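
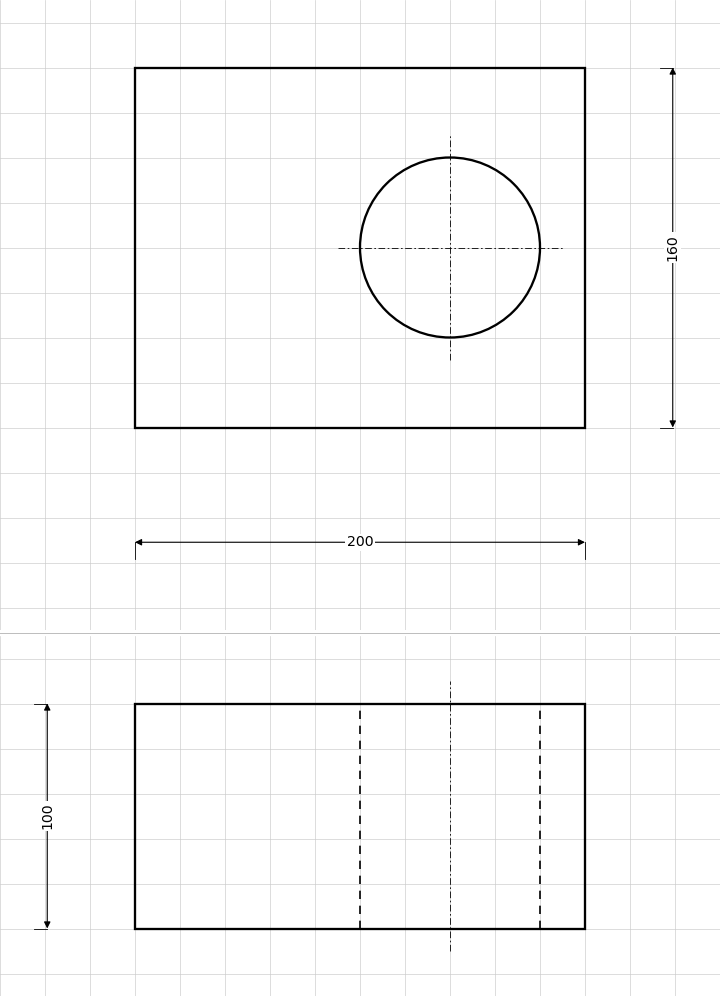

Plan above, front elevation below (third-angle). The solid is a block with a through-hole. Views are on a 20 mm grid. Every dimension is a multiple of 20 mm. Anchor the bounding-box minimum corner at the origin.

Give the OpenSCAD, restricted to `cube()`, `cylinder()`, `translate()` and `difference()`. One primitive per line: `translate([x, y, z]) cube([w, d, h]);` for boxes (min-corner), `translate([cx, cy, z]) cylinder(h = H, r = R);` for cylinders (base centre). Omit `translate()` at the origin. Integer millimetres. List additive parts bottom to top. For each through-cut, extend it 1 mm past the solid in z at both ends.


difference() {
  cube([200, 160, 100]);
  translate([140, 80, -1]) cylinder(h = 102, r = 40);
}


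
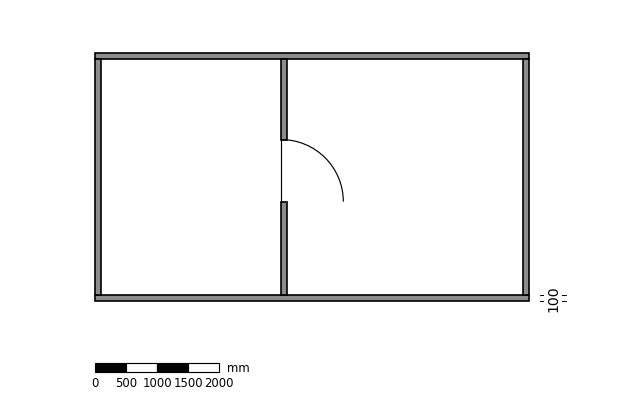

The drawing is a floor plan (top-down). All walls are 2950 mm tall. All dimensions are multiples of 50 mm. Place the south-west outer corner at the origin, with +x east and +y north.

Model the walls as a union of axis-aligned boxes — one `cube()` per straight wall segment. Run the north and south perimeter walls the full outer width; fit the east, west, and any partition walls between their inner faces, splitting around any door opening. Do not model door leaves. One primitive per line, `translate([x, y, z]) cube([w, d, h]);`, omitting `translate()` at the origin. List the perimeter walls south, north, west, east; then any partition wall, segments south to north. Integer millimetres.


cube([7000, 100, 2950]);
translate([0, 3900, 0]) cube([7000, 100, 2950]);
translate([0, 100, 0]) cube([100, 3800, 2950]);
translate([6900, 100, 0]) cube([100, 3800, 2950]);
translate([3000, 100, 0]) cube([100, 1500, 2950]);
translate([3000, 2600, 0]) cube([100, 1300, 2950]);


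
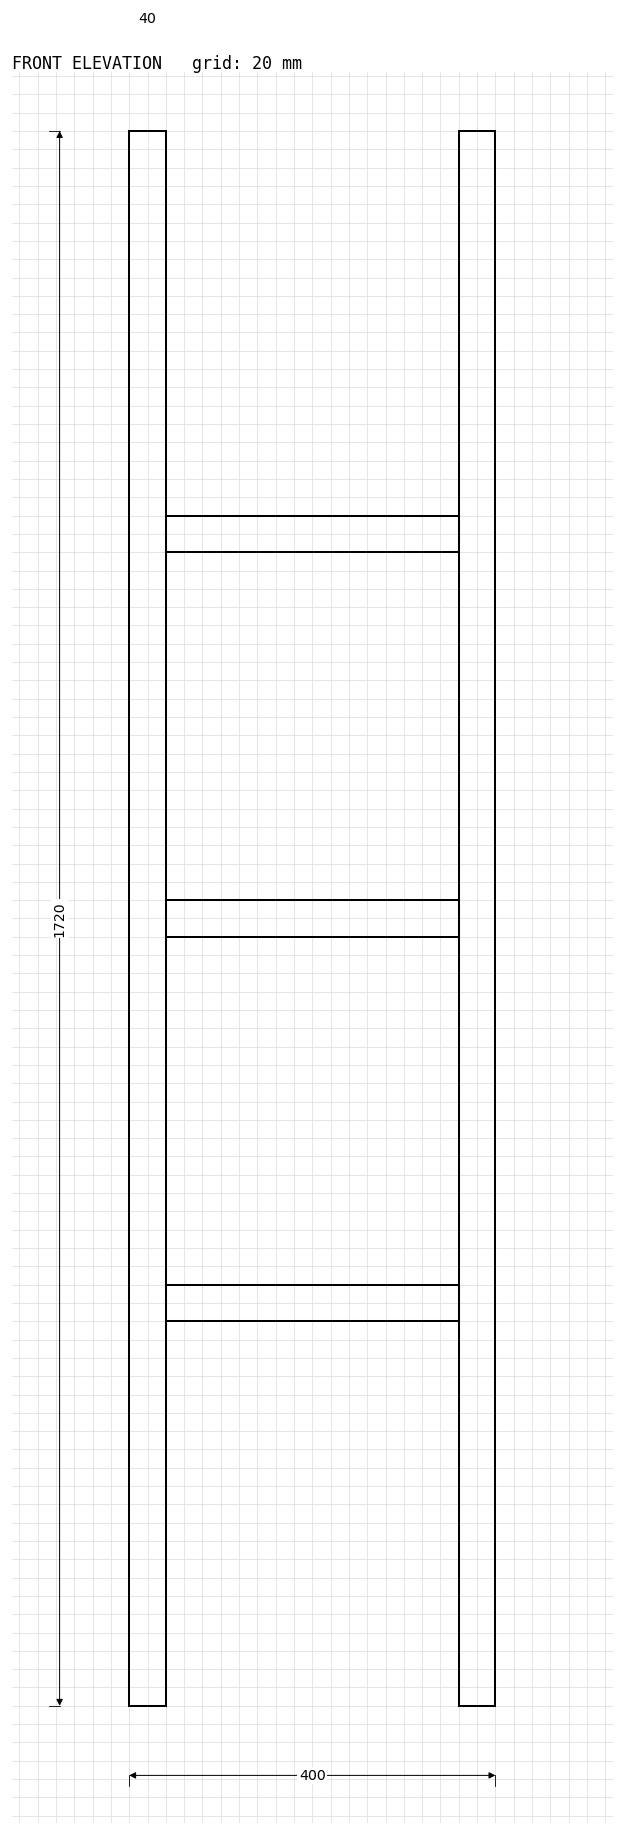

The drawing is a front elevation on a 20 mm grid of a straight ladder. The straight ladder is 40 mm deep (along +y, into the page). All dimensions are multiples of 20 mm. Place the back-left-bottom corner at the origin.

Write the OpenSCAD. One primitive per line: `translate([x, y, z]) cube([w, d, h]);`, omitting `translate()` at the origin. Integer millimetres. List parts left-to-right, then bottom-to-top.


cube([40, 40, 1720]);
translate([40, 0, 420]) cube([320, 40, 40]);
translate([40, 0, 840]) cube([320, 40, 40]);
translate([40, 0, 1260]) cube([320, 40, 40]);
translate([360, 0, 0]) cube([40, 40, 1720]);


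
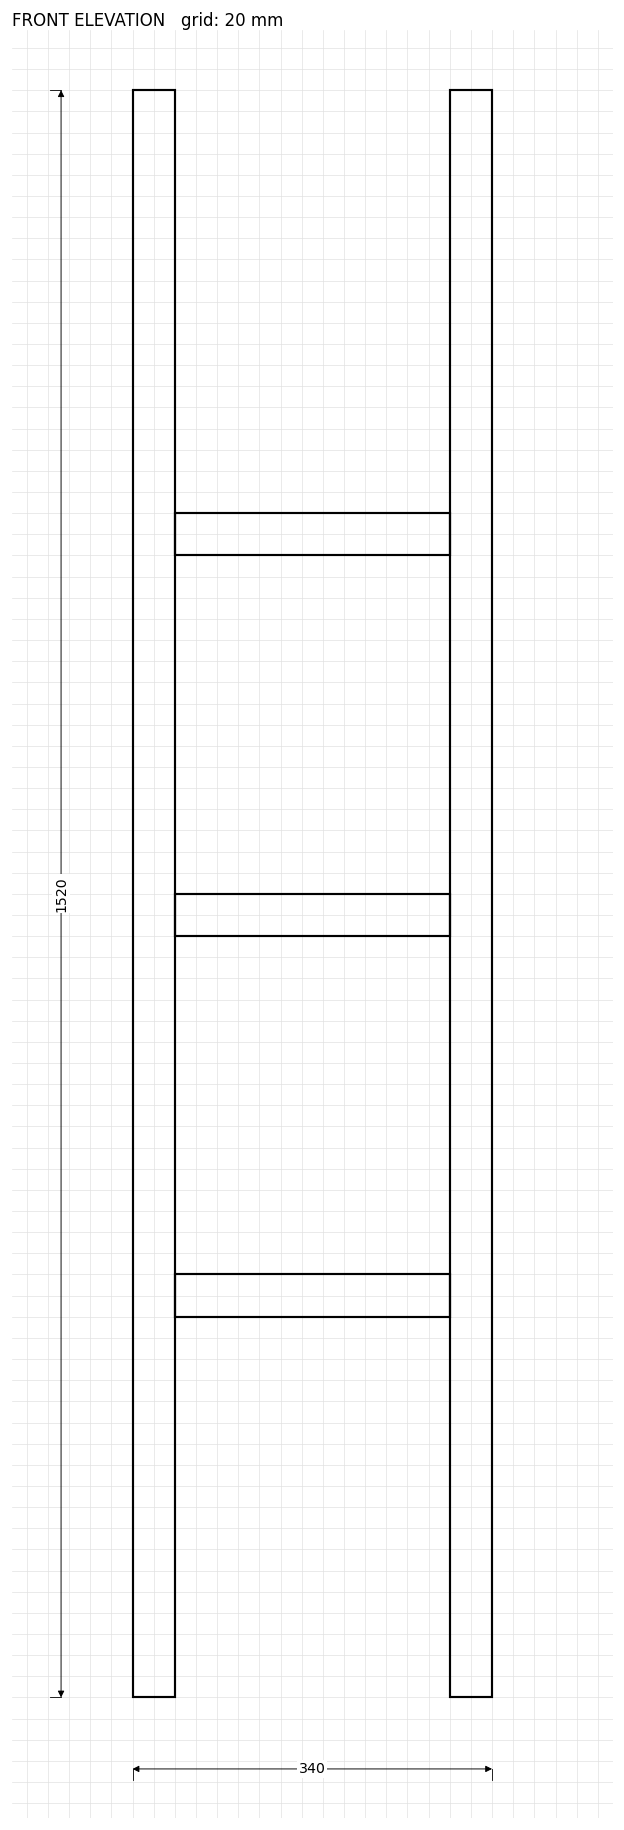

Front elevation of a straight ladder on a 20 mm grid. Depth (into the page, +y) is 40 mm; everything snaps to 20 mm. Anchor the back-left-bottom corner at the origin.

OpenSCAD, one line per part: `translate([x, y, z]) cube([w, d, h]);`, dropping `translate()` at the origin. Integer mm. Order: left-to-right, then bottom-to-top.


cube([40, 40, 1520]);
translate([40, 0, 360]) cube([260, 40, 40]);
translate([40, 0, 720]) cube([260, 40, 40]);
translate([40, 0, 1080]) cube([260, 40, 40]);
translate([300, 0, 0]) cube([40, 40, 1520]);


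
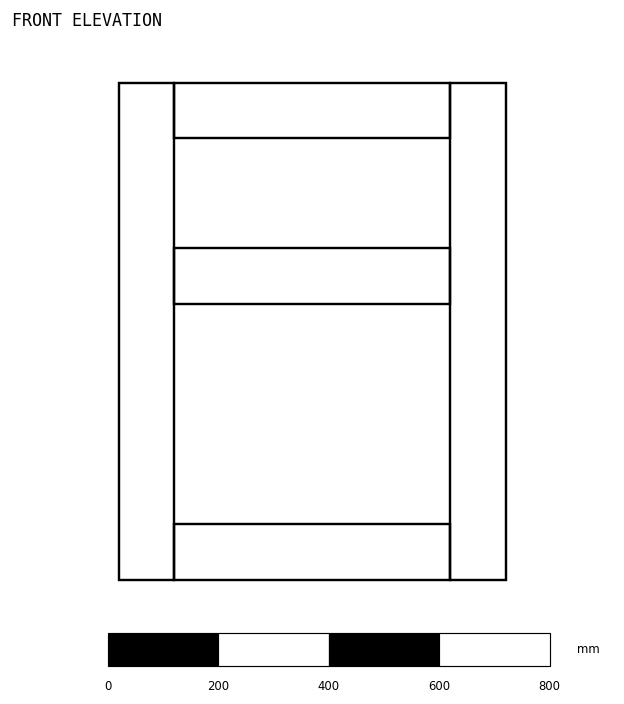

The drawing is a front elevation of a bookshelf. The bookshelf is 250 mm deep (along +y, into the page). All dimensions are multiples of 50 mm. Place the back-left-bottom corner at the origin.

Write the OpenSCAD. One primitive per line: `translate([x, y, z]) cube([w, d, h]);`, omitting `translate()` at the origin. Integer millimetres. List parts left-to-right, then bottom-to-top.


cube([100, 250, 900]);
translate([100, 0, 0]) cube([500, 250, 100]);
translate([100, 0, 500]) cube([500, 250, 100]);
translate([100, 0, 800]) cube([500, 250, 100]);
translate([600, 0, 0]) cube([100, 250, 900]);


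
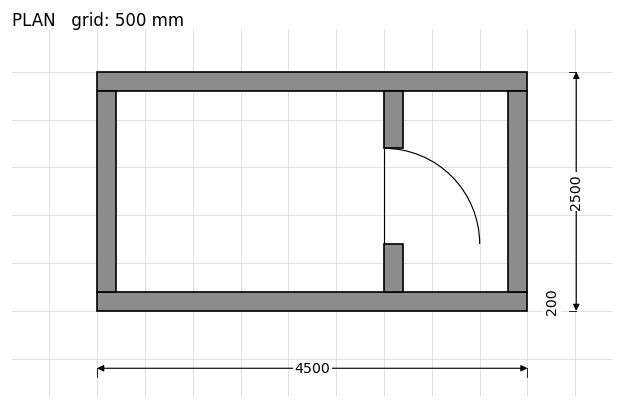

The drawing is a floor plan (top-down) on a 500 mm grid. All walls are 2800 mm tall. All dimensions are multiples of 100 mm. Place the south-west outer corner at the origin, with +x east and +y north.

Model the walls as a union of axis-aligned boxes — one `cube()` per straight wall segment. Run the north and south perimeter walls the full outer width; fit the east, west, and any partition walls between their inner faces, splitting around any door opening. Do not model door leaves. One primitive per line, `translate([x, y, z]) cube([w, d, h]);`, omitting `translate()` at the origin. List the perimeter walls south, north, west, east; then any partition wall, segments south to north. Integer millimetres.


cube([4500, 200, 2800]);
translate([0, 2300, 0]) cube([4500, 200, 2800]);
translate([0, 200, 0]) cube([200, 2100, 2800]);
translate([4300, 200, 0]) cube([200, 2100, 2800]);
translate([3000, 200, 0]) cube([200, 500, 2800]);
translate([3000, 1700, 0]) cube([200, 600, 2800]);


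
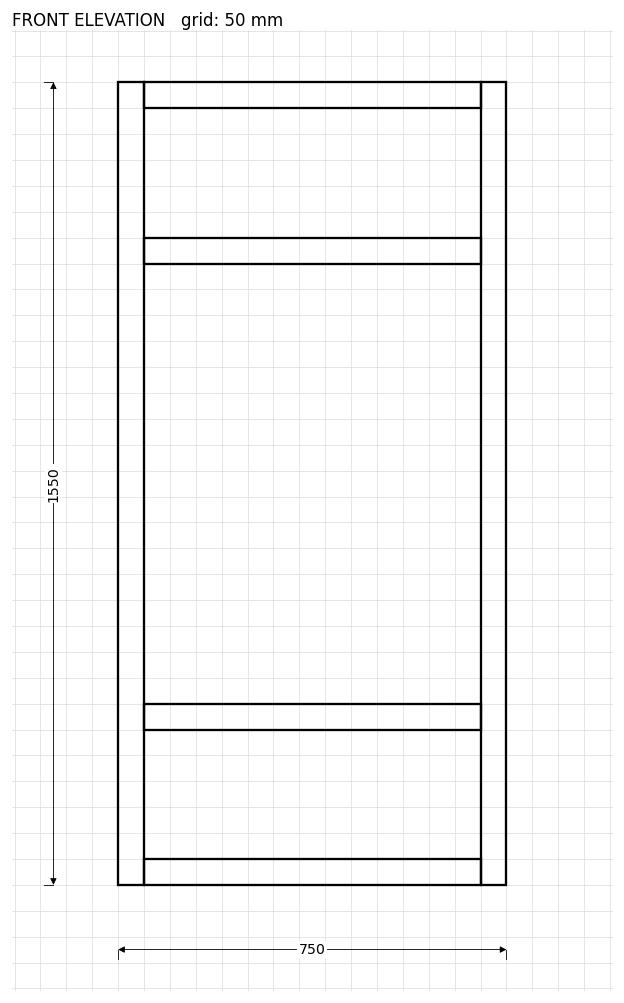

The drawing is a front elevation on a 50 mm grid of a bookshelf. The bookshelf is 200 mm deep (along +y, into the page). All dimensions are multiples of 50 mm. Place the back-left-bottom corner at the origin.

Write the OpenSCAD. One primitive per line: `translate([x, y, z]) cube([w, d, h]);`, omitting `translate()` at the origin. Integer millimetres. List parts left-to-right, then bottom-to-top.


cube([50, 200, 1550]);
translate([50, 0, 0]) cube([650, 200, 50]);
translate([50, 0, 300]) cube([650, 200, 50]);
translate([50, 0, 1200]) cube([650, 200, 50]);
translate([50, 0, 1500]) cube([650, 200, 50]);
translate([700, 0, 0]) cube([50, 200, 1550]);


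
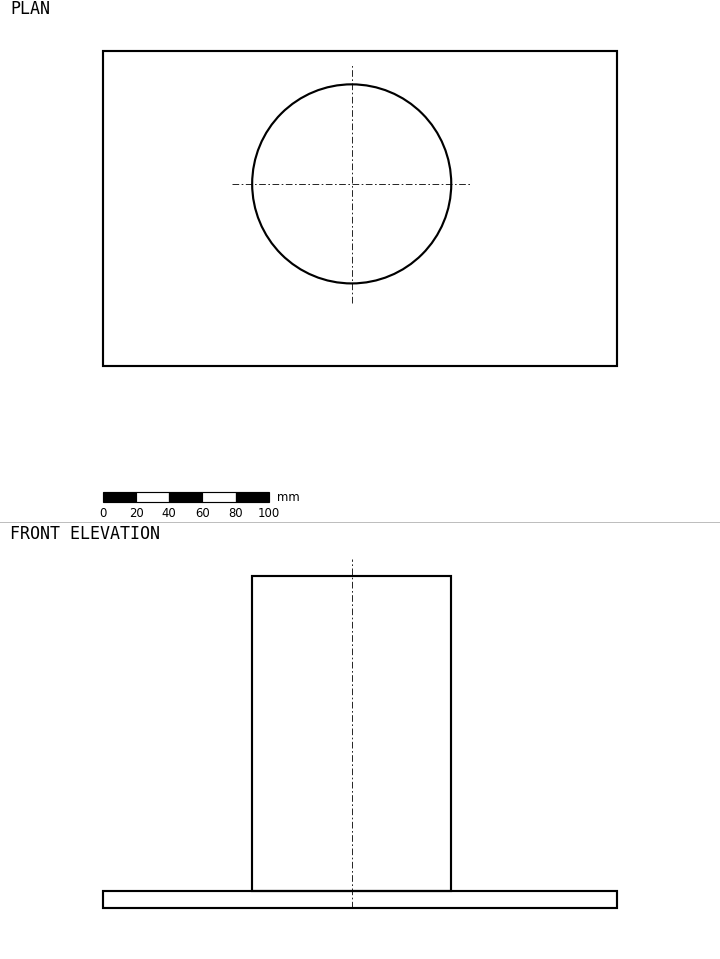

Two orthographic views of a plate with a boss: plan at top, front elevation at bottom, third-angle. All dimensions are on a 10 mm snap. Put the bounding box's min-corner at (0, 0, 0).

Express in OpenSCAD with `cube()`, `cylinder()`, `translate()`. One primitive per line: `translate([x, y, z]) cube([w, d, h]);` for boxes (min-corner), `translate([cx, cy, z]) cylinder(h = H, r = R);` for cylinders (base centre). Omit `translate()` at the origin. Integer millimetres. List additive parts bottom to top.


cube([310, 190, 10]);
translate([150, 110, 10]) cylinder(h = 190, r = 60);


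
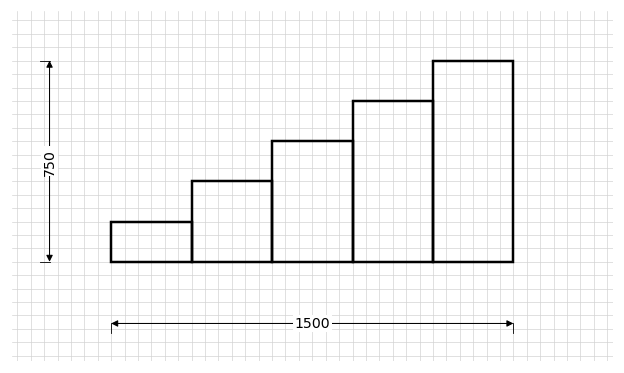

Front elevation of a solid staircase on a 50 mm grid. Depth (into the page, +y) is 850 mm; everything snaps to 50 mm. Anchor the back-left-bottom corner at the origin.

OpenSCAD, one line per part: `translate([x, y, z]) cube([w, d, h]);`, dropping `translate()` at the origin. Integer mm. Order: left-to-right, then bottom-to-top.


cube([300, 850, 150]);
translate([300, 0, 0]) cube([300, 850, 300]);
translate([600, 0, 0]) cube([300, 850, 450]);
translate([900, 0, 0]) cube([300, 850, 600]);
translate([1200, 0, 0]) cube([300, 850, 750]);


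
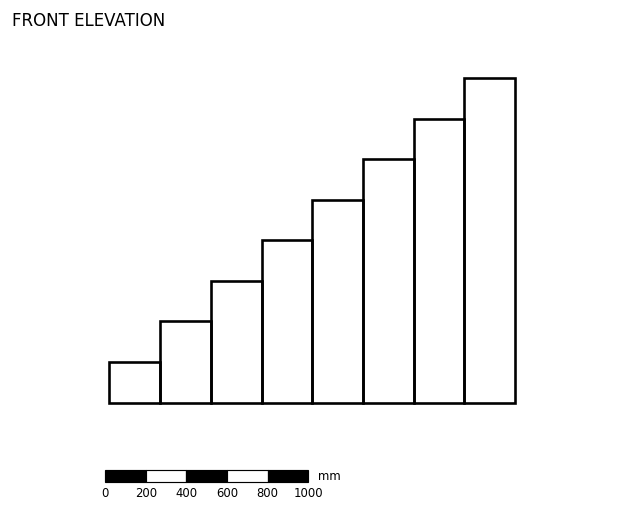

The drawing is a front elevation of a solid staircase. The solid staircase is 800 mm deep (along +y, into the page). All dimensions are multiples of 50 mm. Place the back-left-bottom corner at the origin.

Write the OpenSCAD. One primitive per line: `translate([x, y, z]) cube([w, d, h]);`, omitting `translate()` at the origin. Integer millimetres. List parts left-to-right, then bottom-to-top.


cube([250, 800, 200]);
translate([250, 0, 0]) cube([250, 800, 400]);
translate([500, 0, 0]) cube([250, 800, 600]);
translate([750, 0, 0]) cube([250, 800, 800]);
translate([1000, 0, 0]) cube([250, 800, 1000]);
translate([1250, 0, 0]) cube([250, 800, 1200]);
translate([1500, 0, 0]) cube([250, 800, 1400]);
translate([1750, 0, 0]) cube([250, 800, 1600]);


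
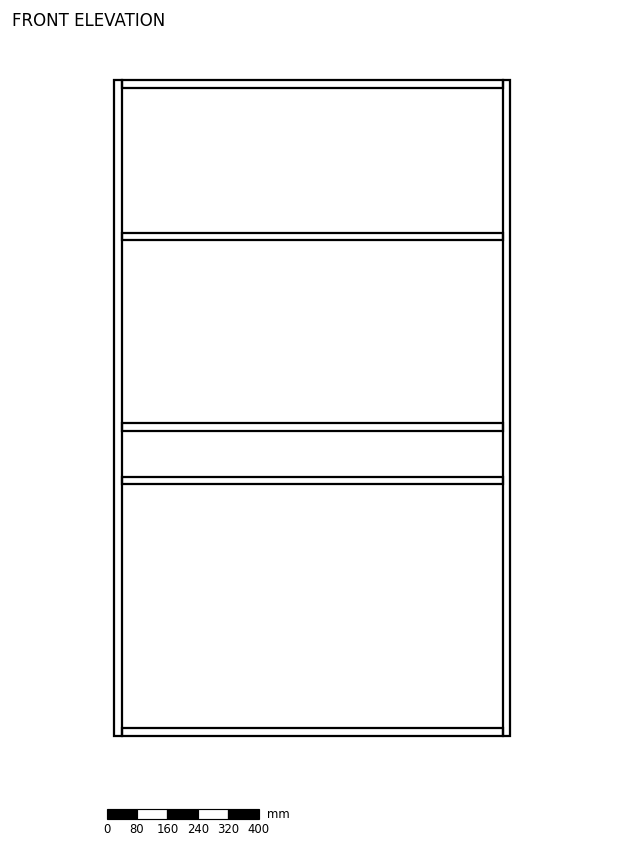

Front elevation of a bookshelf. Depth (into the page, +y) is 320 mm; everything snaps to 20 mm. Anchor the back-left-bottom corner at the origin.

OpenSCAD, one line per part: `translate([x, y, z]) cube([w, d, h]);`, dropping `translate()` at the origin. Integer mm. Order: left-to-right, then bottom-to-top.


cube([20, 320, 1720]);
translate([20, 0, 0]) cube([1000, 320, 20]);
translate([20, 0, 660]) cube([1000, 320, 20]);
translate([20, 0, 800]) cube([1000, 320, 20]);
translate([20, 0, 1300]) cube([1000, 320, 20]);
translate([20, 0, 1700]) cube([1000, 320, 20]);
translate([1020, 0, 0]) cube([20, 320, 1720]);


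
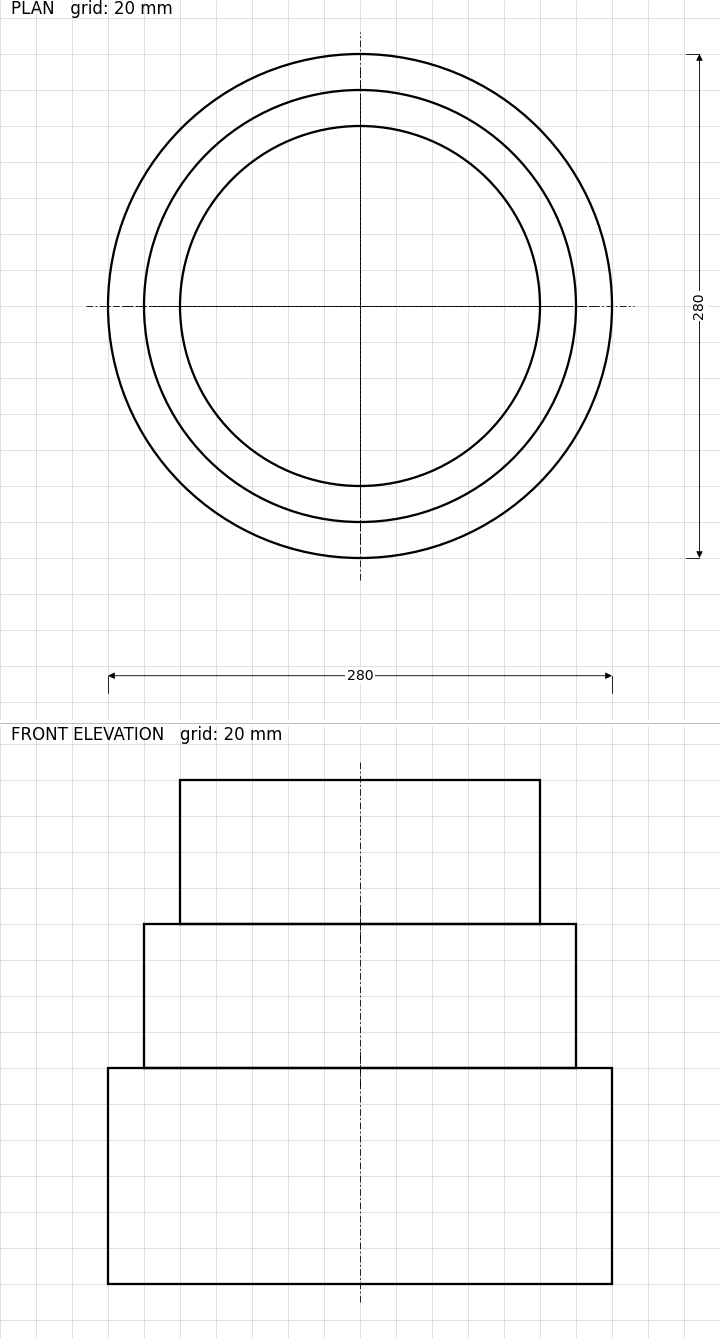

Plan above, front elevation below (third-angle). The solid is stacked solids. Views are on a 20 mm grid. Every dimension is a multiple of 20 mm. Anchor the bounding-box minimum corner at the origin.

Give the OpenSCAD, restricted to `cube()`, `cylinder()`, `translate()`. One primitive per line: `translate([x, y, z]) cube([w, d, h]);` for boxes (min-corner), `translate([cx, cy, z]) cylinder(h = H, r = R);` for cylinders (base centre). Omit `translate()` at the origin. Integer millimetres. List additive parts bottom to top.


translate([140, 140, 0]) cylinder(h = 120, r = 140);
translate([140, 140, 120]) cylinder(h = 80, r = 120);
translate([140, 140, 200]) cylinder(h = 80, r = 100);


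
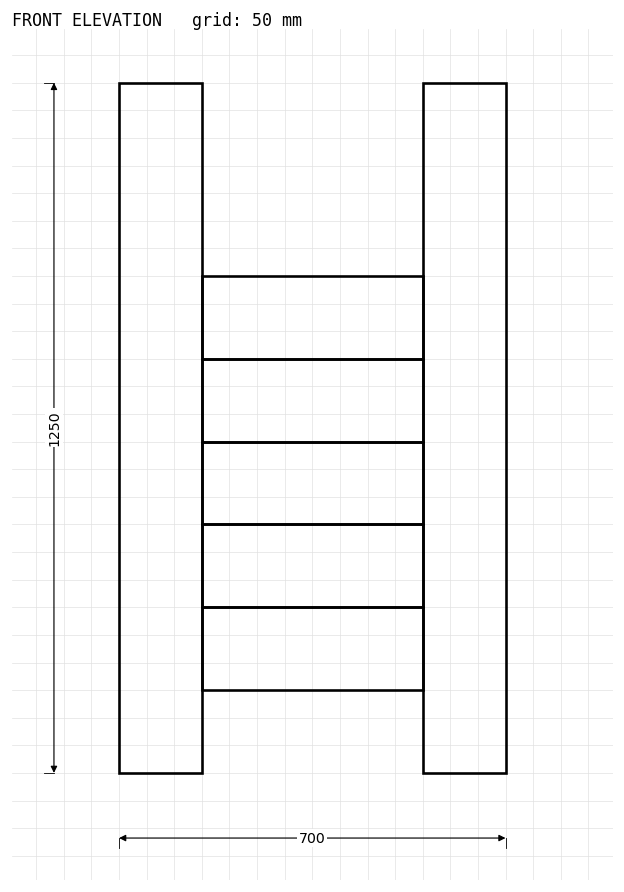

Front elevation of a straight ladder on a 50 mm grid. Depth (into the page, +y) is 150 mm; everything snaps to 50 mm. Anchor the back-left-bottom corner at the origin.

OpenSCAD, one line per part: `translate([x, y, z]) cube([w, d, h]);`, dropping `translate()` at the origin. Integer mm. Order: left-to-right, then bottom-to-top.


cube([150, 150, 1250]);
translate([150, 0, 150]) cube([400, 150, 150]);
translate([150, 0, 300]) cube([400, 150, 150]);
translate([150, 0, 450]) cube([400, 150, 150]);
translate([150, 0, 600]) cube([400, 150, 150]);
translate([150, 0, 750]) cube([400, 150, 150]);
translate([550, 0, 0]) cube([150, 150, 1250]);


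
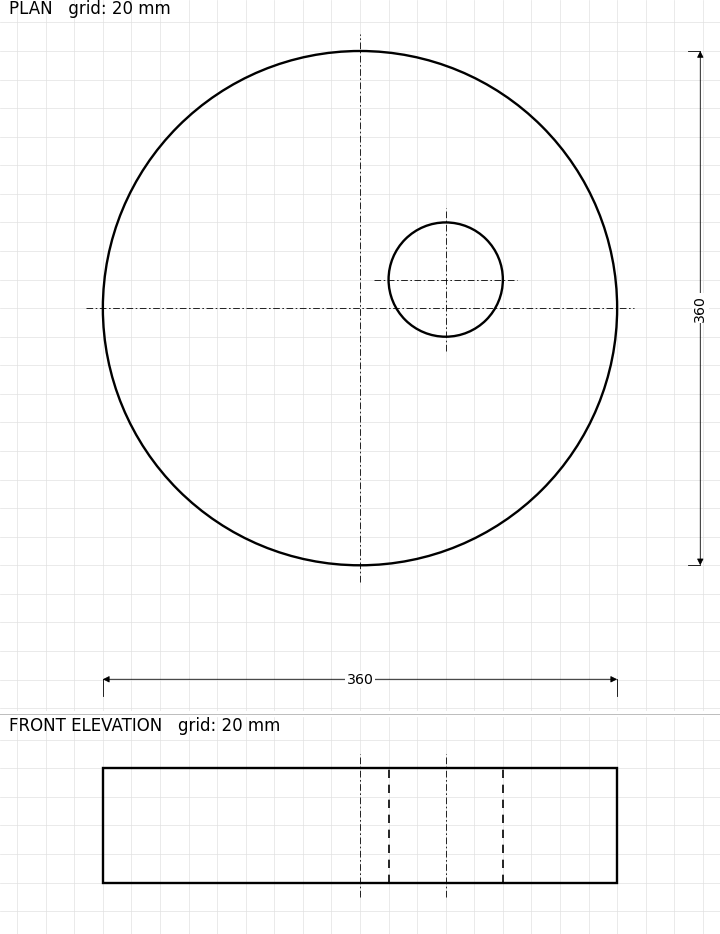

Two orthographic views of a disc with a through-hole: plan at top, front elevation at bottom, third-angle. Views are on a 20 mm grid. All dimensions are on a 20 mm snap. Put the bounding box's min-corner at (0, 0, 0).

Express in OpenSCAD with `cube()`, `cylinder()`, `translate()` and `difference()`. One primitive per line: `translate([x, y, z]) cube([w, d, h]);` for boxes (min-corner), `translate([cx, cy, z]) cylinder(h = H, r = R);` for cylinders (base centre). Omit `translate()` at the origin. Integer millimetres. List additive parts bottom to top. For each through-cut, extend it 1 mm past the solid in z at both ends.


difference() {
  translate([180, 180, 0]) cylinder(h = 80, r = 180);
  translate([240, 200, -1]) cylinder(h = 82, r = 40);
}


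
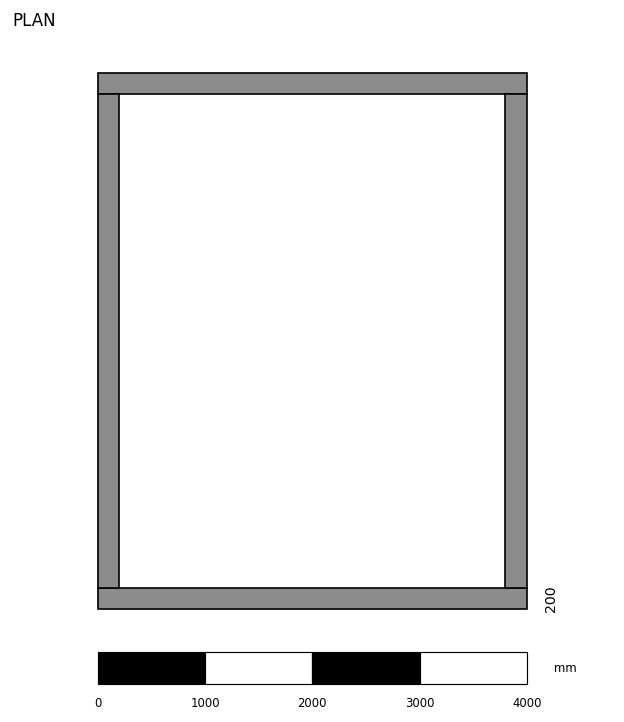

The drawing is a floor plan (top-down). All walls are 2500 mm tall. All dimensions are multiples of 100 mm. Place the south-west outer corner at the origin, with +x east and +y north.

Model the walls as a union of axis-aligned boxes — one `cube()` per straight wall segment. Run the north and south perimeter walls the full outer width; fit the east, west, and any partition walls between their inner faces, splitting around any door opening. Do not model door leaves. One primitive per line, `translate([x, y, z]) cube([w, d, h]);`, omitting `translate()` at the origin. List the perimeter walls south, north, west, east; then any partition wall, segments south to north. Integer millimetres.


cube([4000, 200, 2500]);
translate([0, 4800, 0]) cube([4000, 200, 2500]);
translate([0, 200, 0]) cube([200, 4600, 2500]);
translate([3800, 200, 0]) cube([200, 4600, 2500]);


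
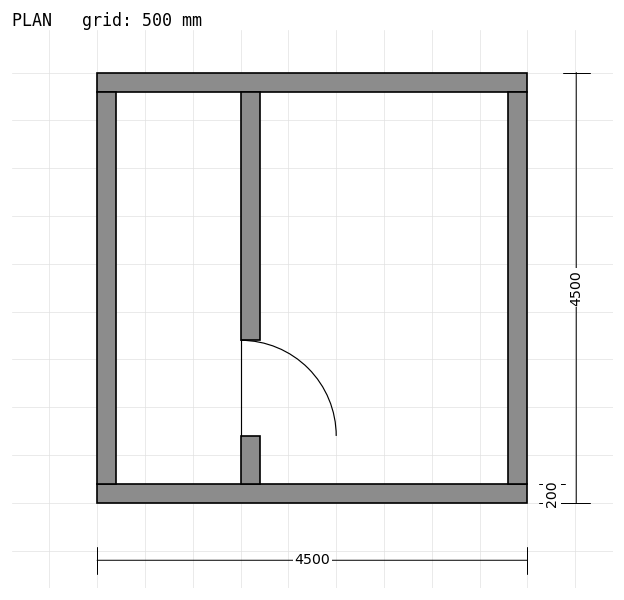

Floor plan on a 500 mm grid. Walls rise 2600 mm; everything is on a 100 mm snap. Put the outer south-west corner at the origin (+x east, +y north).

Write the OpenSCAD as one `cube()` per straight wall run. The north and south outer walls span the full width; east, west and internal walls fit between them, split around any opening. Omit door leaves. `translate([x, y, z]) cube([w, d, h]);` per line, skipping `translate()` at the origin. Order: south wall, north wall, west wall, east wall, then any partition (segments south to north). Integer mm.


cube([4500, 200, 2600]);
translate([0, 4300, 0]) cube([4500, 200, 2600]);
translate([0, 200, 0]) cube([200, 4100, 2600]);
translate([4300, 200, 0]) cube([200, 4100, 2600]);
translate([1500, 200, 0]) cube([200, 500, 2600]);
translate([1500, 1700, 0]) cube([200, 2600, 2600]);


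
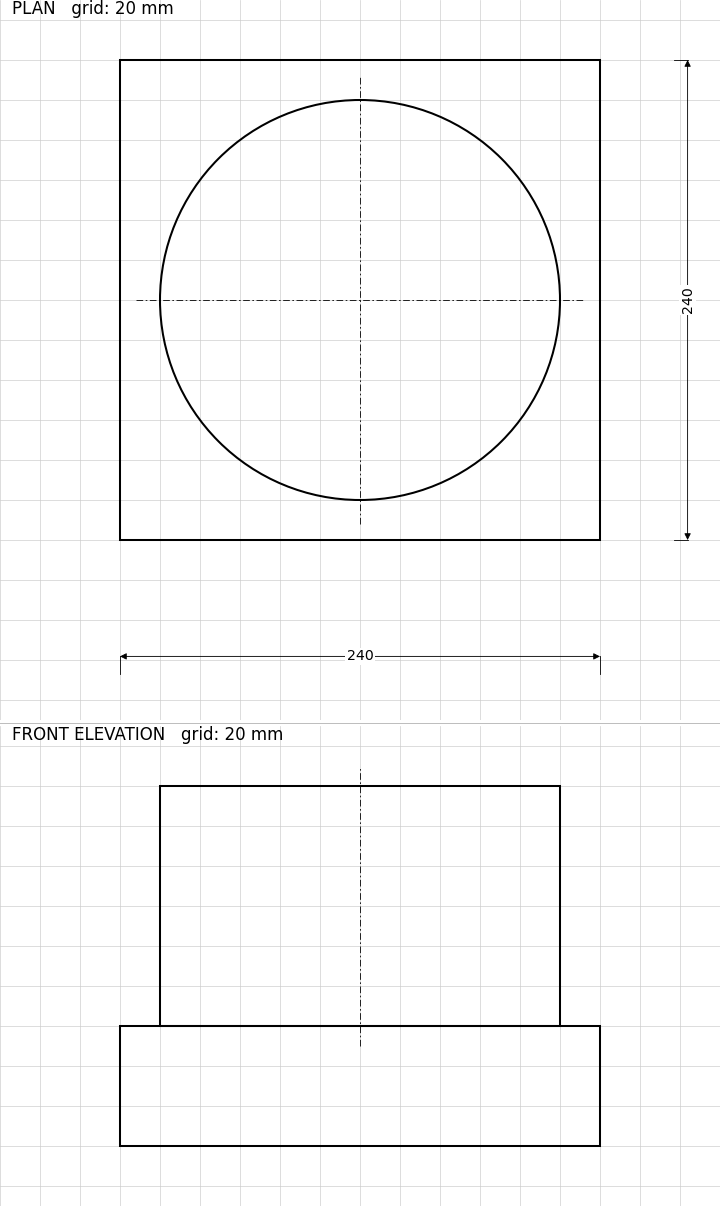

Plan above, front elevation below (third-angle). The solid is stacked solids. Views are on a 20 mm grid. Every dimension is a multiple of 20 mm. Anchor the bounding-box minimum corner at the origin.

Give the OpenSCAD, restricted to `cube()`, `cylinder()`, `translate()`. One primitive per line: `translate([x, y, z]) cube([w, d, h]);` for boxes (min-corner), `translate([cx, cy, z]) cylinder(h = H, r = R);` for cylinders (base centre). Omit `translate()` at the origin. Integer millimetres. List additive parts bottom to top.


cube([240, 240, 60]);
translate([120, 120, 60]) cylinder(h = 120, r = 100);


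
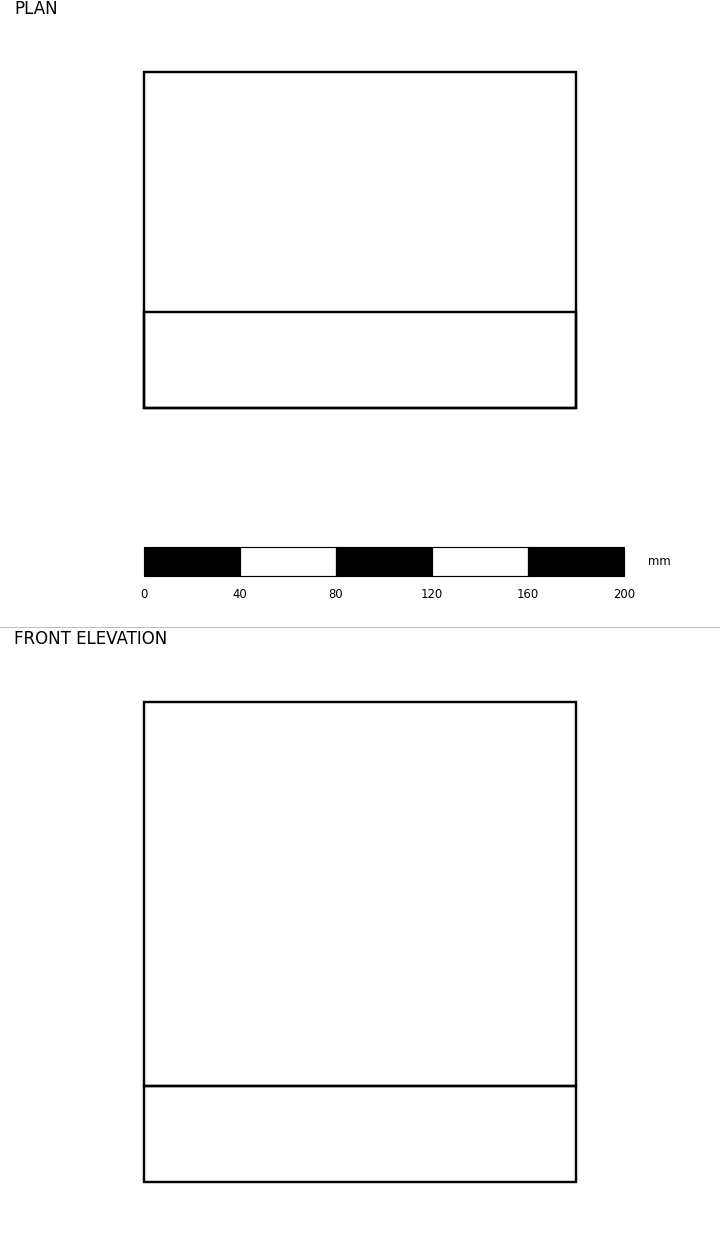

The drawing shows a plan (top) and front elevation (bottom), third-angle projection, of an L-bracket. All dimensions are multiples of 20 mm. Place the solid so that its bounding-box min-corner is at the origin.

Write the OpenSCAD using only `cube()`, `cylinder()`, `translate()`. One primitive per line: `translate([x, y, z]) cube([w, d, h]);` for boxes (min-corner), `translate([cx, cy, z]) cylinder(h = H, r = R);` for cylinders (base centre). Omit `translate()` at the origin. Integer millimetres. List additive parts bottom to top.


cube([180, 140, 40]);
translate([0, 0, 40]) cube([180, 40, 160]);


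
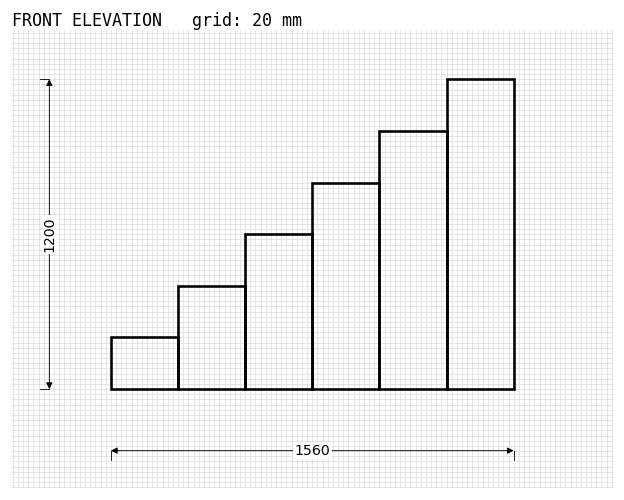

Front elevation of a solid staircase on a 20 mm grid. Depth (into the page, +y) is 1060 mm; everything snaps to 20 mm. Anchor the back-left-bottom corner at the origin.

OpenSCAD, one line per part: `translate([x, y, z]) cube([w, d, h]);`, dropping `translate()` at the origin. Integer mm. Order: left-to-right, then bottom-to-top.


cube([260, 1060, 200]);
translate([260, 0, 0]) cube([260, 1060, 400]);
translate([520, 0, 0]) cube([260, 1060, 600]);
translate([780, 0, 0]) cube([260, 1060, 800]);
translate([1040, 0, 0]) cube([260, 1060, 1000]);
translate([1300, 0, 0]) cube([260, 1060, 1200]);


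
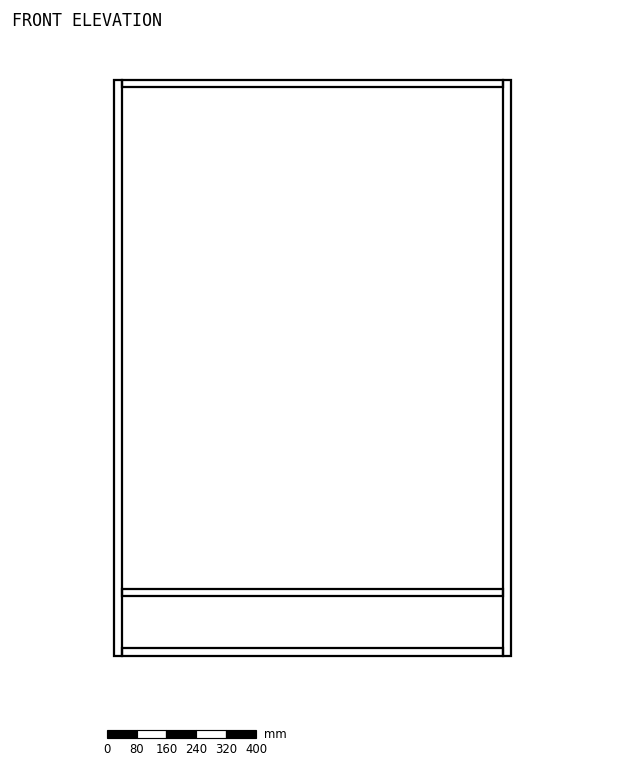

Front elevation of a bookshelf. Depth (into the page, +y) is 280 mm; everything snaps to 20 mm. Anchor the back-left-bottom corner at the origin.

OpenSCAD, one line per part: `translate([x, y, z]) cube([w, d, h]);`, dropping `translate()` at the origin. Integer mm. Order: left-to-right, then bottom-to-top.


cube([20, 280, 1540]);
translate([20, 0, 0]) cube([1020, 280, 20]);
translate([20, 0, 160]) cube([1020, 280, 20]);
translate([20, 0, 1520]) cube([1020, 280, 20]);
translate([1040, 0, 0]) cube([20, 280, 1540]);


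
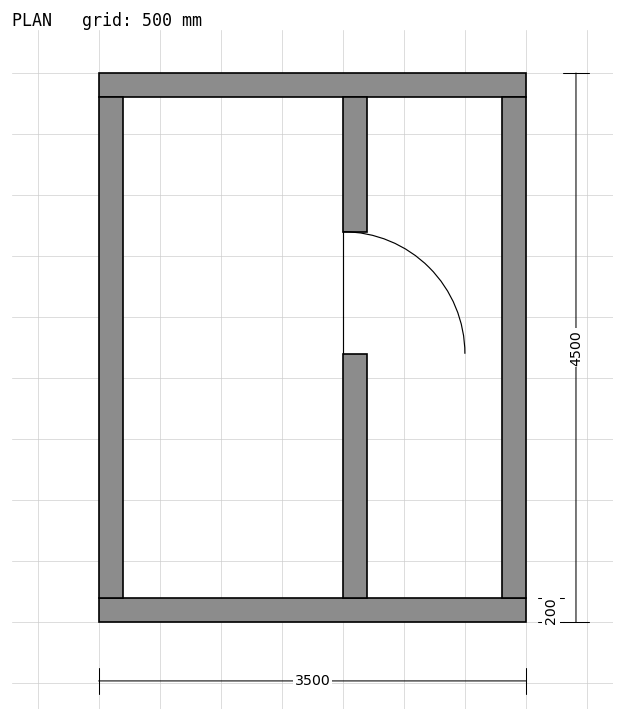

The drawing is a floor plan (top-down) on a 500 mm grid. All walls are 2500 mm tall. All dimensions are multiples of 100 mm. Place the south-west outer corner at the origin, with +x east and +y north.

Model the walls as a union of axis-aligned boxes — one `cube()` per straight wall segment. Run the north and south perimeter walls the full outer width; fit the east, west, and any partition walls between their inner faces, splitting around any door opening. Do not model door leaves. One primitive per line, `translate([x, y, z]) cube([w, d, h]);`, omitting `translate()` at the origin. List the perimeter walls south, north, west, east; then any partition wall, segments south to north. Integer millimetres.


cube([3500, 200, 2500]);
translate([0, 4300, 0]) cube([3500, 200, 2500]);
translate([0, 200, 0]) cube([200, 4100, 2500]);
translate([3300, 200, 0]) cube([200, 4100, 2500]);
translate([2000, 200, 0]) cube([200, 2000, 2500]);
translate([2000, 3200, 0]) cube([200, 1100, 2500]);


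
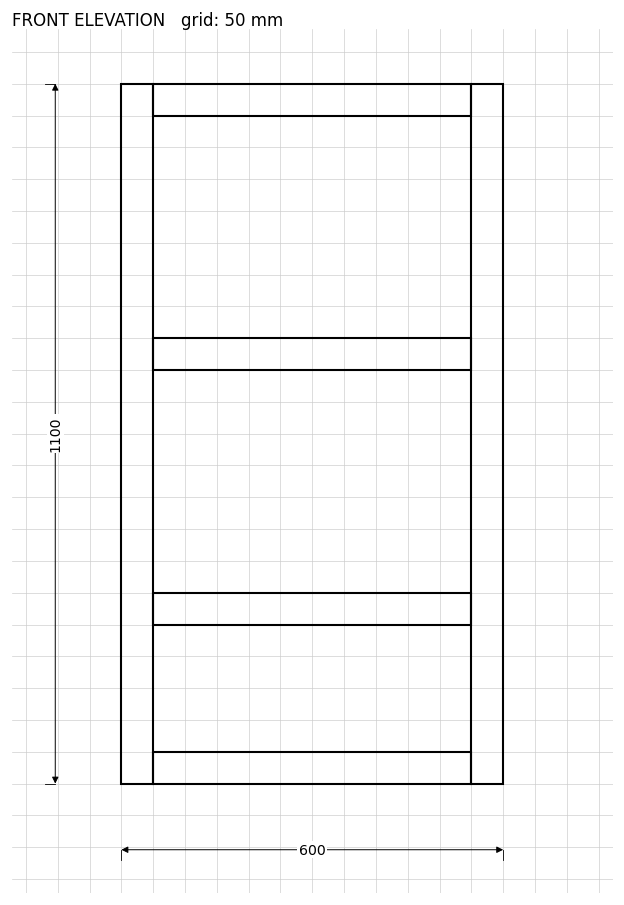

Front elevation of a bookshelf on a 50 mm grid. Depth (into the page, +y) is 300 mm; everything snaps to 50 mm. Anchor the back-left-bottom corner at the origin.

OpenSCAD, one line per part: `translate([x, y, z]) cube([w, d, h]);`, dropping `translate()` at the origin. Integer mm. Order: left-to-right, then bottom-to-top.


cube([50, 300, 1100]);
translate([50, 0, 0]) cube([500, 300, 50]);
translate([50, 0, 250]) cube([500, 300, 50]);
translate([50, 0, 650]) cube([500, 300, 50]);
translate([50, 0, 1050]) cube([500, 300, 50]);
translate([550, 0, 0]) cube([50, 300, 1100]);


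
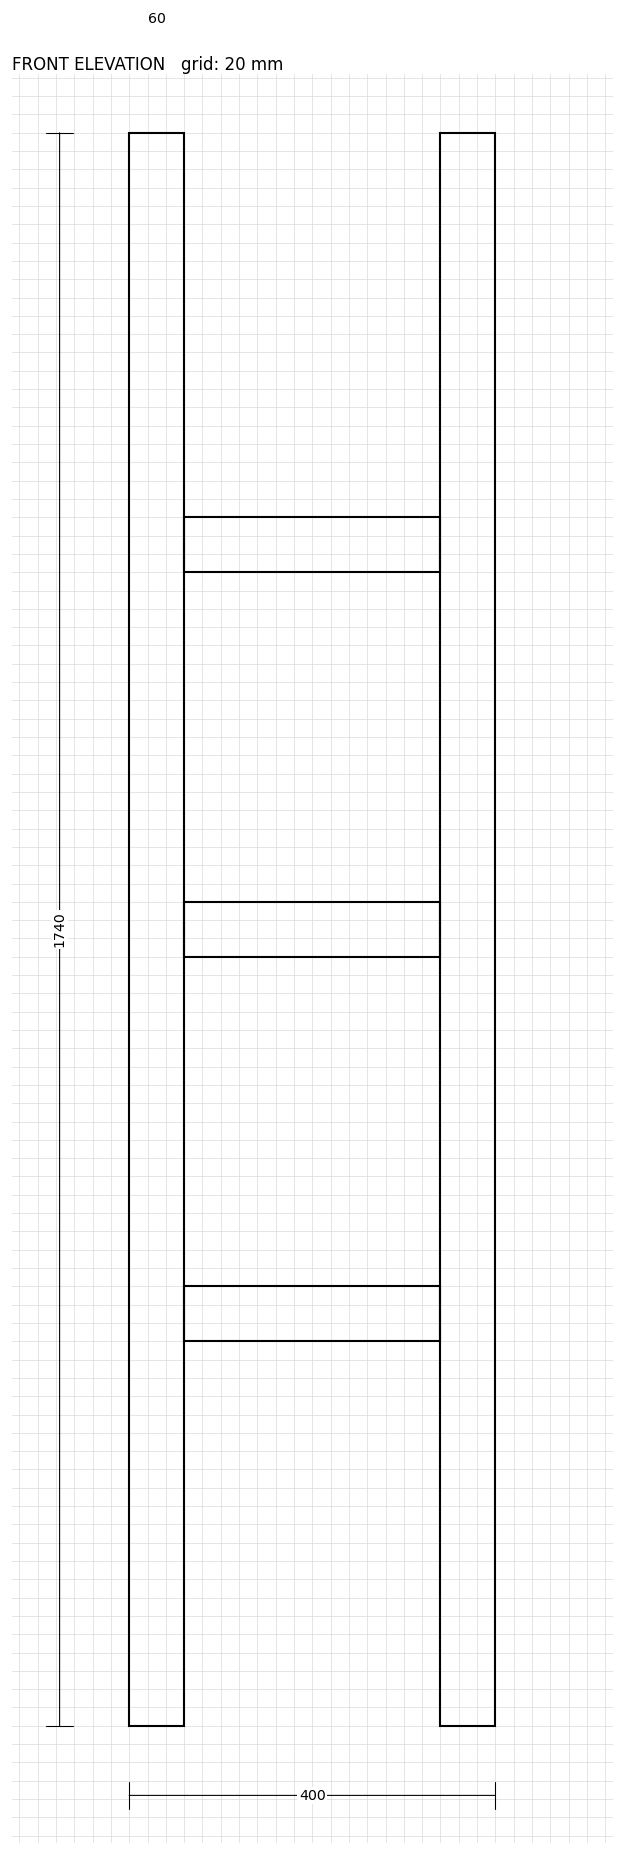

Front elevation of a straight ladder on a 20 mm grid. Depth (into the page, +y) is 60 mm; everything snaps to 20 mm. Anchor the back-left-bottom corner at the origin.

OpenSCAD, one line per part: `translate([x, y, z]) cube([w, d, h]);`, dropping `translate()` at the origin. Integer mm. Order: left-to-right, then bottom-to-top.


cube([60, 60, 1740]);
translate([60, 0, 420]) cube([280, 60, 60]);
translate([60, 0, 840]) cube([280, 60, 60]);
translate([60, 0, 1260]) cube([280, 60, 60]);
translate([340, 0, 0]) cube([60, 60, 1740]);


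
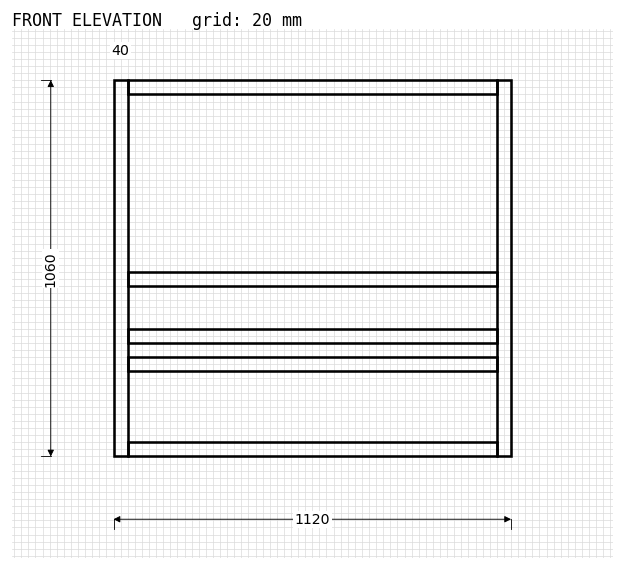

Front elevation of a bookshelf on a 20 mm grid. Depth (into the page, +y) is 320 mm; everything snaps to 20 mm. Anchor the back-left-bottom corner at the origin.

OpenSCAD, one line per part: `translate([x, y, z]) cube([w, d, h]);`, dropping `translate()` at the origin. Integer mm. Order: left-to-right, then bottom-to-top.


cube([40, 320, 1060]);
translate([40, 0, 0]) cube([1040, 320, 40]);
translate([40, 0, 240]) cube([1040, 320, 40]);
translate([40, 0, 320]) cube([1040, 320, 40]);
translate([40, 0, 480]) cube([1040, 320, 40]);
translate([40, 0, 1020]) cube([1040, 320, 40]);
translate([1080, 0, 0]) cube([40, 320, 1060]);


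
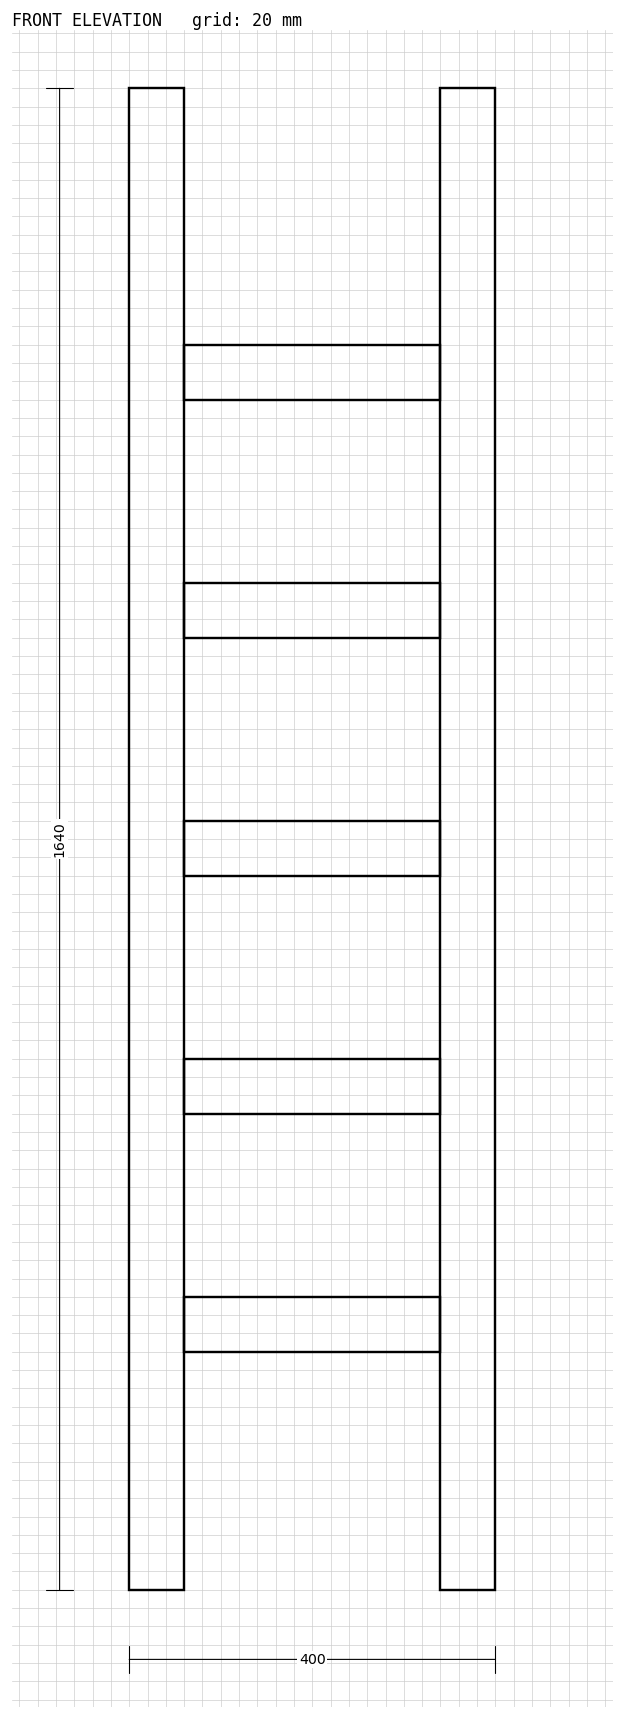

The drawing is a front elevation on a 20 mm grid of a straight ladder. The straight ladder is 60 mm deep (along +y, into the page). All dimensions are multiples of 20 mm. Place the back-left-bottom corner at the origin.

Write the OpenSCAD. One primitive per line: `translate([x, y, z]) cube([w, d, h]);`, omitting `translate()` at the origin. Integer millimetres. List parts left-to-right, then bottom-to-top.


cube([60, 60, 1640]);
translate([60, 0, 260]) cube([280, 60, 60]);
translate([60, 0, 520]) cube([280, 60, 60]);
translate([60, 0, 780]) cube([280, 60, 60]);
translate([60, 0, 1040]) cube([280, 60, 60]);
translate([60, 0, 1300]) cube([280, 60, 60]);
translate([340, 0, 0]) cube([60, 60, 1640]);


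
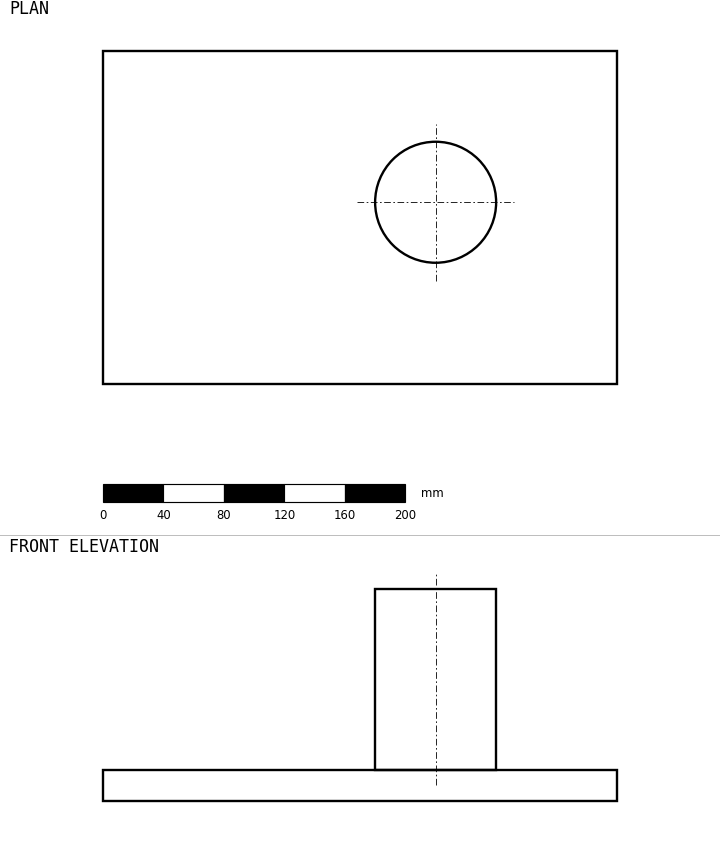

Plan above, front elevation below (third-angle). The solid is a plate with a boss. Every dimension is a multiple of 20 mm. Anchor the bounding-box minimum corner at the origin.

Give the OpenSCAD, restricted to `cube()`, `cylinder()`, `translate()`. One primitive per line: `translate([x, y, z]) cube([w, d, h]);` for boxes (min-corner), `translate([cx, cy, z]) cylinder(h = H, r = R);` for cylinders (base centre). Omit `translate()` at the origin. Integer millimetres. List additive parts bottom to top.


cube([340, 220, 20]);
translate([220, 120, 20]) cylinder(h = 120, r = 40);


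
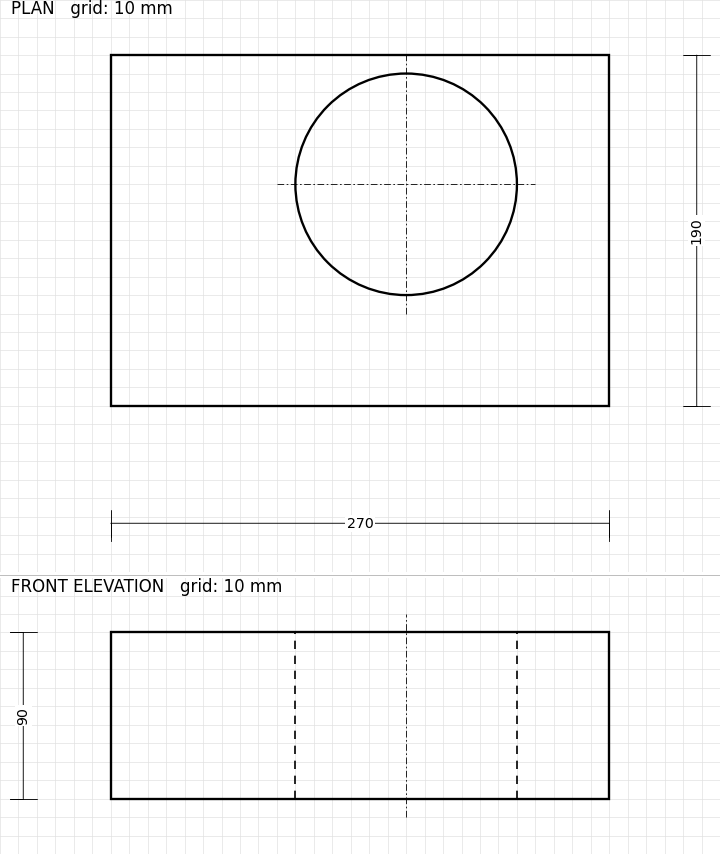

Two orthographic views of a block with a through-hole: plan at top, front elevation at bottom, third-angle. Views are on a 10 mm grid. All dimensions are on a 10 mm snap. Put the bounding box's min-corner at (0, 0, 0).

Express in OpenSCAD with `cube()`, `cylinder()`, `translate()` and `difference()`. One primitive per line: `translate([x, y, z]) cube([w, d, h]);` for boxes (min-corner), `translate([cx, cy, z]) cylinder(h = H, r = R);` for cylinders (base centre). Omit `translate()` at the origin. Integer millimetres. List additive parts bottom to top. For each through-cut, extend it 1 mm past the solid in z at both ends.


difference() {
  cube([270, 190, 90]);
  translate([160, 120, -1]) cylinder(h = 92, r = 60);
}


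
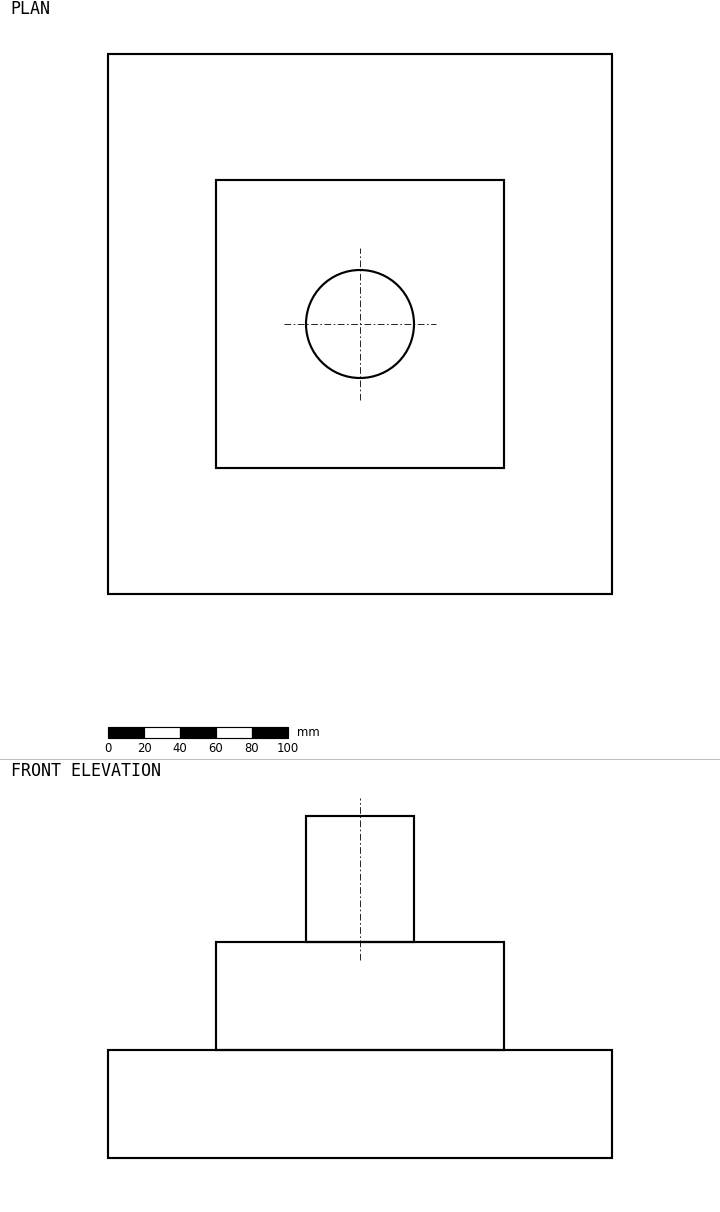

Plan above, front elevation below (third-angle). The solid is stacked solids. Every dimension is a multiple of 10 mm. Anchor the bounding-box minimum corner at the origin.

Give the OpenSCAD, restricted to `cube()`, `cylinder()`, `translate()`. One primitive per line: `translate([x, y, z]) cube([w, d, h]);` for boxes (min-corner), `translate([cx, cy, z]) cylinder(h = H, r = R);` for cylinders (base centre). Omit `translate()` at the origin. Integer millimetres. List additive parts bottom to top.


cube([280, 300, 60]);
translate([60, 70, 60]) cube([160, 160, 60]);
translate([140, 150, 120]) cylinder(h = 70, r = 30);


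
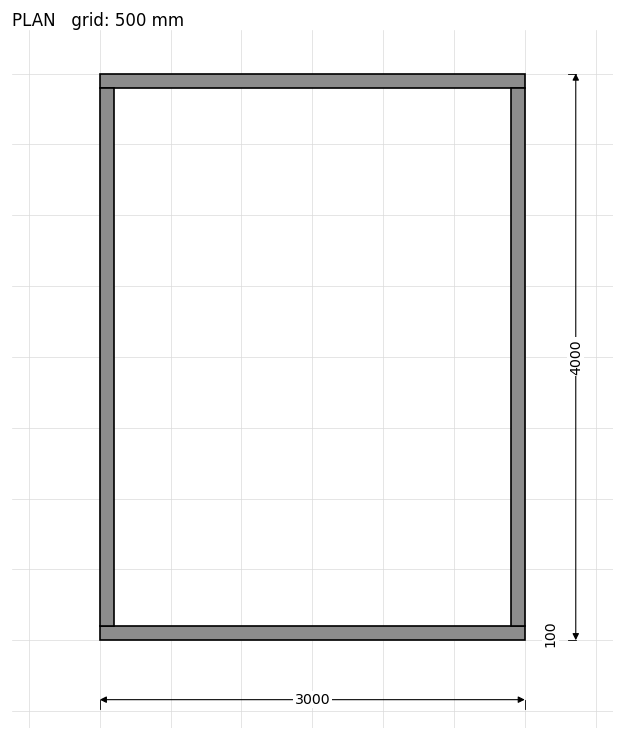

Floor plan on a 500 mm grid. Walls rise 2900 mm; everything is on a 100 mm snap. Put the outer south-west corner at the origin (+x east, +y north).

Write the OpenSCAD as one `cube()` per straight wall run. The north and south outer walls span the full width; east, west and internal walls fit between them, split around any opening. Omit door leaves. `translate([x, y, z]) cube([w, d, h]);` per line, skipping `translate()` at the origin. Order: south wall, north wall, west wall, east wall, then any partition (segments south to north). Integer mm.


cube([3000, 100, 2900]);
translate([0, 3900, 0]) cube([3000, 100, 2900]);
translate([0, 100, 0]) cube([100, 3800, 2900]);
translate([2900, 100, 0]) cube([100, 3800, 2900]);


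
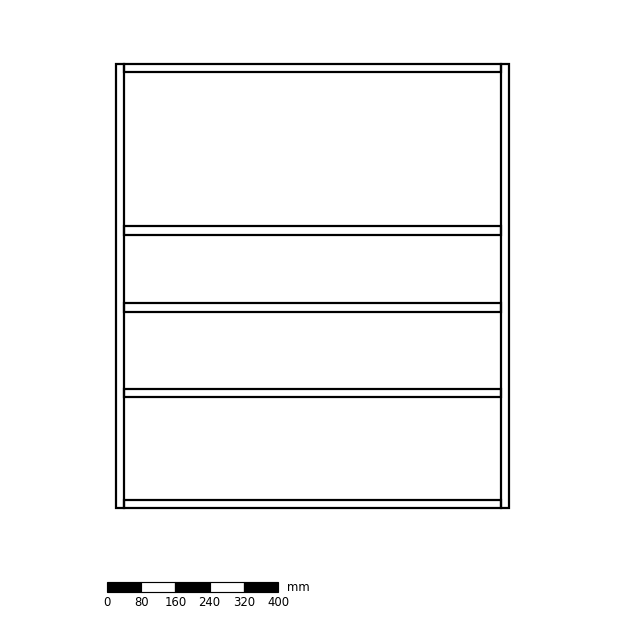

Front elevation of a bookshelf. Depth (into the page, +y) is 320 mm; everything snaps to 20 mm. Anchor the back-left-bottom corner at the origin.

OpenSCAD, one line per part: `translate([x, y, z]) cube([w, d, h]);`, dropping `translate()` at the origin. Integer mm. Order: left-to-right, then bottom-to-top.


cube([20, 320, 1040]);
translate([20, 0, 0]) cube([880, 320, 20]);
translate([20, 0, 260]) cube([880, 320, 20]);
translate([20, 0, 460]) cube([880, 320, 20]);
translate([20, 0, 640]) cube([880, 320, 20]);
translate([20, 0, 1020]) cube([880, 320, 20]);
translate([900, 0, 0]) cube([20, 320, 1040]);


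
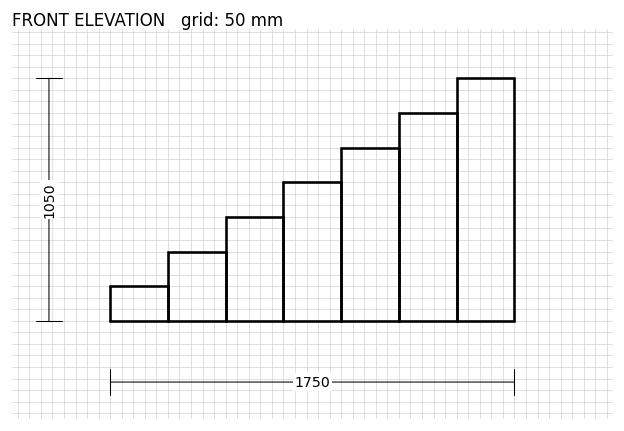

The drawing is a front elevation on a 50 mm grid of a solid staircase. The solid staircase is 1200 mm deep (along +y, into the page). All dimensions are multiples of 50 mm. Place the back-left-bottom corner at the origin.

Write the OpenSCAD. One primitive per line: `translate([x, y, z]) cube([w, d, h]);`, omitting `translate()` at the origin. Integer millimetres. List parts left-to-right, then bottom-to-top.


cube([250, 1200, 150]);
translate([250, 0, 0]) cube([250, 1200, 300]);
translate([500, 0, 0]) cube([250, 1200, 450]);
translate([750, 0, 0]) cube([250, 1200, 600]);
translate([1000, 0, 0]) cube([250, 1200, 750]);
translate([1250, 0, 0]) cube([250, 1200, 900]);
translate([1500, 0, 0]) cube([250, 1200, 1050]);


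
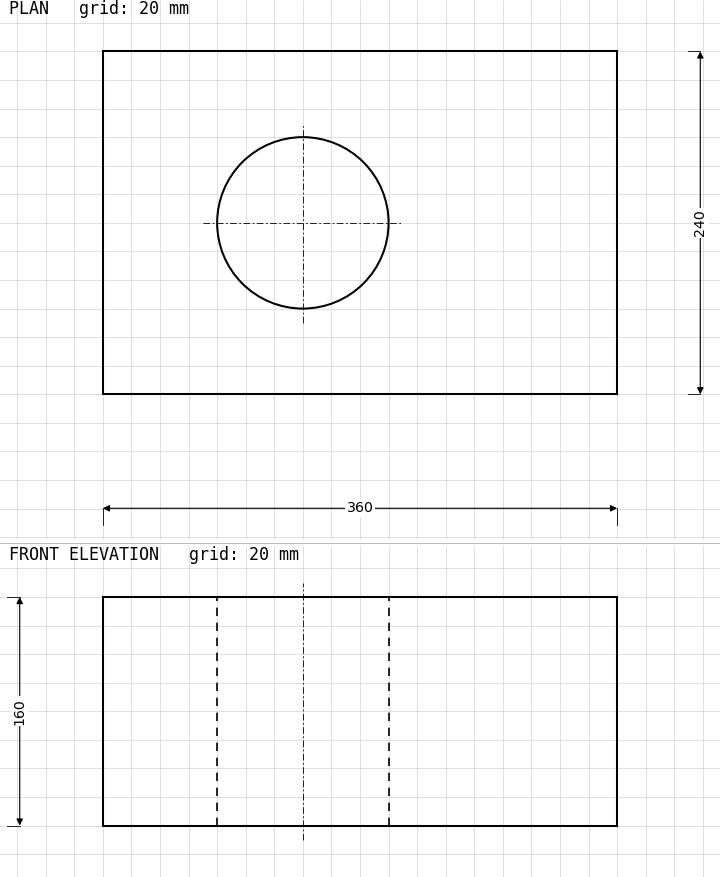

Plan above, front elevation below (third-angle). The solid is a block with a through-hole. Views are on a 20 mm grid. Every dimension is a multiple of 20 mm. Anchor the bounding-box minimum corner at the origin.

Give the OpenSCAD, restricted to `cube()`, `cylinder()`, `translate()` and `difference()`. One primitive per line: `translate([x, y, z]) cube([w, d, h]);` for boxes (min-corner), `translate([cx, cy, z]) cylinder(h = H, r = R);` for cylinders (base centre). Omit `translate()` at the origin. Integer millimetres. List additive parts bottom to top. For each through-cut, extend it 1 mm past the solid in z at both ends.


difference() {
  cube([360, 240, 160]);
  translate([140, 120, -1]) cylinder(h = 162, r = 60);
}


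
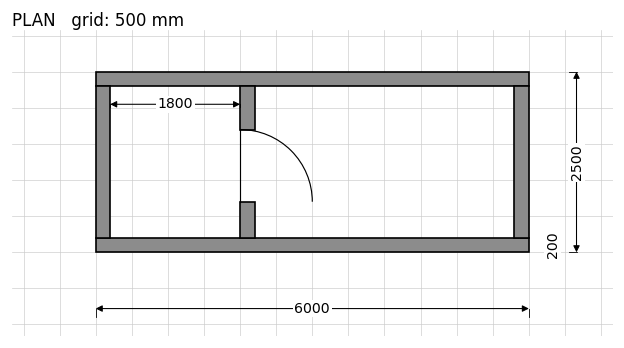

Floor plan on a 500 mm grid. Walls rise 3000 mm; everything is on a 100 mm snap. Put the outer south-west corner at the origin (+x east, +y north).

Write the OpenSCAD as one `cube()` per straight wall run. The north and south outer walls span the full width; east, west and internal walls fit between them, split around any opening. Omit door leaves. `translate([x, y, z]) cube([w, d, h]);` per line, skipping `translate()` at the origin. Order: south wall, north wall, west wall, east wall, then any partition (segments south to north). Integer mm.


cube([6000, 200, 3000]);
translate([0, 2300, 0]) cube([6000, 200, 3000]);
translate([0, 200, 0]) cube([200, 2100, 3000]);
translate([5800, 200, 0]) cube([200, 2100, 3000]);
translate([2000, 200, 0]) cube([200, 500, 3000]);
translate([2000, 1700, 0]) cube([200, 600, 3000]);


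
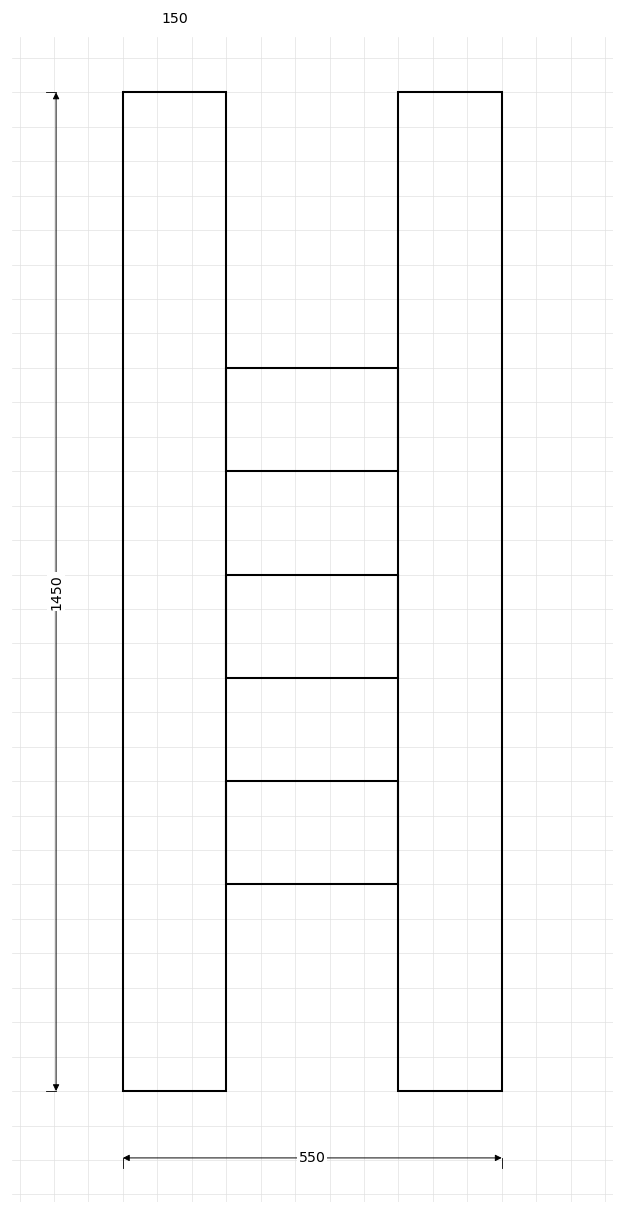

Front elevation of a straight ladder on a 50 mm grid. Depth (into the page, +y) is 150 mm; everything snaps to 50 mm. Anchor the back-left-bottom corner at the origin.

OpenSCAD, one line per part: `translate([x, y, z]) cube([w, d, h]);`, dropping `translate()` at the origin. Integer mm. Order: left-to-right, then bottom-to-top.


cube([150, 150, 1450]);
translate([150, 0, 300]) cube([250, 150, 150]);
translate([150, 0, 600]) cube([250, 150, 150]);
translate([150, 0, 900]) cube([250, 150, 150]);
translate([400, 0, 0]) cube([150, 150, 1450]);


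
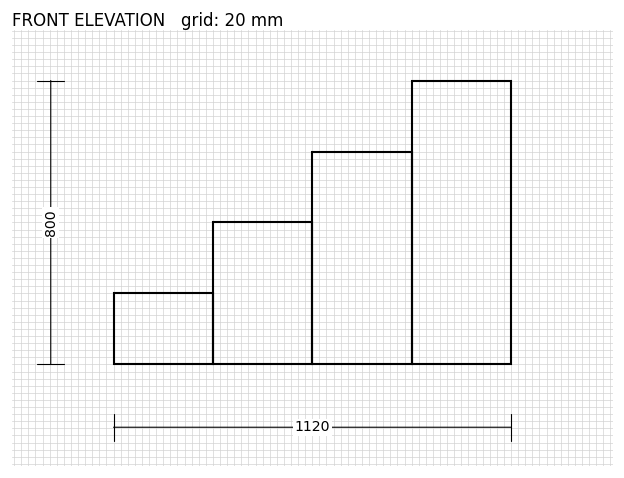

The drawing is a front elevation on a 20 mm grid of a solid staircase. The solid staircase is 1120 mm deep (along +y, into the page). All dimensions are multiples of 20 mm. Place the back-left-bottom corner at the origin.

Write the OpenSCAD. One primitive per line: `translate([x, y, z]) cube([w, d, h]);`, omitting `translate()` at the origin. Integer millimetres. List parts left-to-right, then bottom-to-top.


cube([280, 1120, 200]);
translate([280, 0, 0]) cube([280, 1120, 400]);
translate([560, 0, 0]) cube([280, 1120, 600]);
translate([840, 0, 0]) cube([280, 1120, 800]);


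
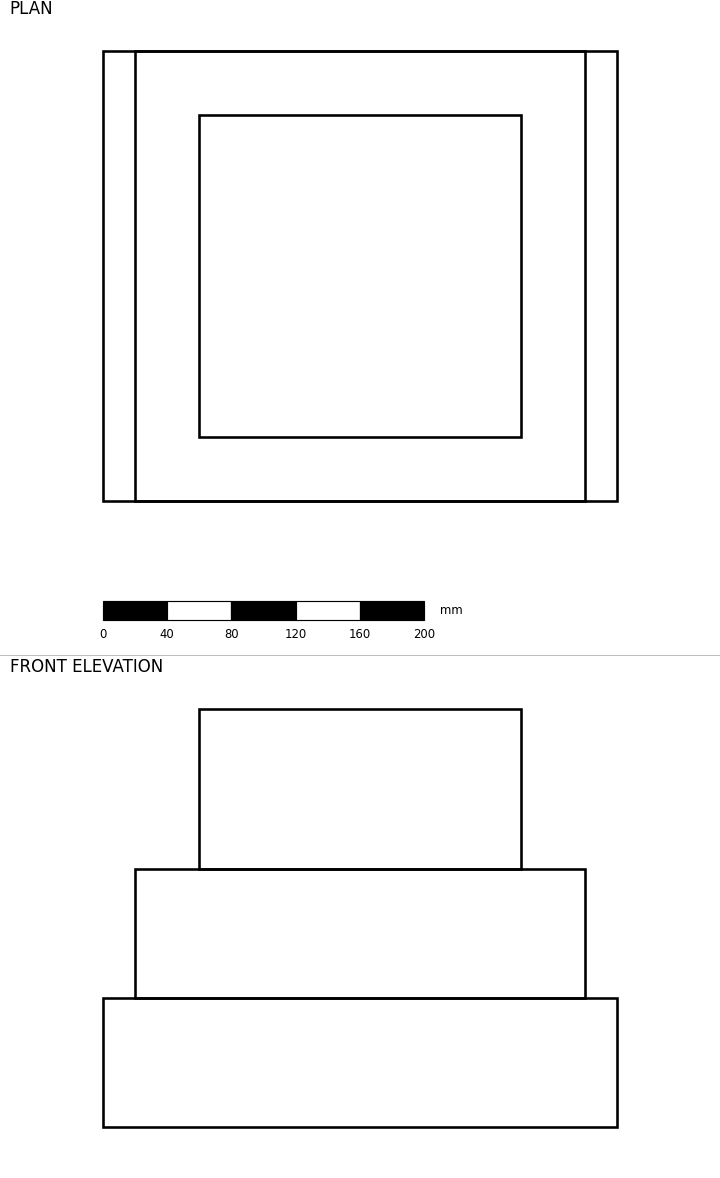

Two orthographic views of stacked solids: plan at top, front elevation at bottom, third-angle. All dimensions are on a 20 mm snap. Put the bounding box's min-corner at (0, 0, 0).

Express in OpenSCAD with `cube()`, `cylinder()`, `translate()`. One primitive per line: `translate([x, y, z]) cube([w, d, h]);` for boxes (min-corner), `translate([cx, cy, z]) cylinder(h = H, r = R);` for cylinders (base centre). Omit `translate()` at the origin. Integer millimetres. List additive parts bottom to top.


cube([320, 280, 80]);
translate([20, 0, 80]) cube([280, 280, 80]);
translate([60, 40, 160]) cube([200, 200, 100]);


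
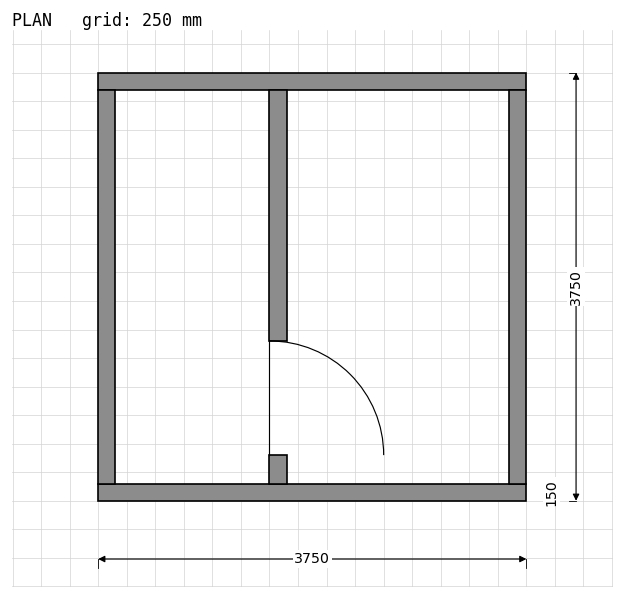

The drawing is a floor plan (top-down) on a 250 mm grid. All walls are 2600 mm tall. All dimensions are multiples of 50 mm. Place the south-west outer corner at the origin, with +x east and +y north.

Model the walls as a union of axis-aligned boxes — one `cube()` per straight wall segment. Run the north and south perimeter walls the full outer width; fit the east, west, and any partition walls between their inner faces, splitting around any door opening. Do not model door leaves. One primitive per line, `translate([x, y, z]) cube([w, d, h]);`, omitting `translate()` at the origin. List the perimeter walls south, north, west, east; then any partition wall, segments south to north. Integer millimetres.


cube([3750, 150, 2600]);
translate([0, 3600, 0]) cube([3750, 150, 2600]);
translate([0, 150, 0]) cube([150, 3450, 2600]);
translate([3600, 150, 0]) cube([150, 3450, 2600]);
translate([1500, 150, 0]) cube([150, 250, 2600]);
translate([1500, 1400, 0]) cube([150, 2200, 2600]);
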